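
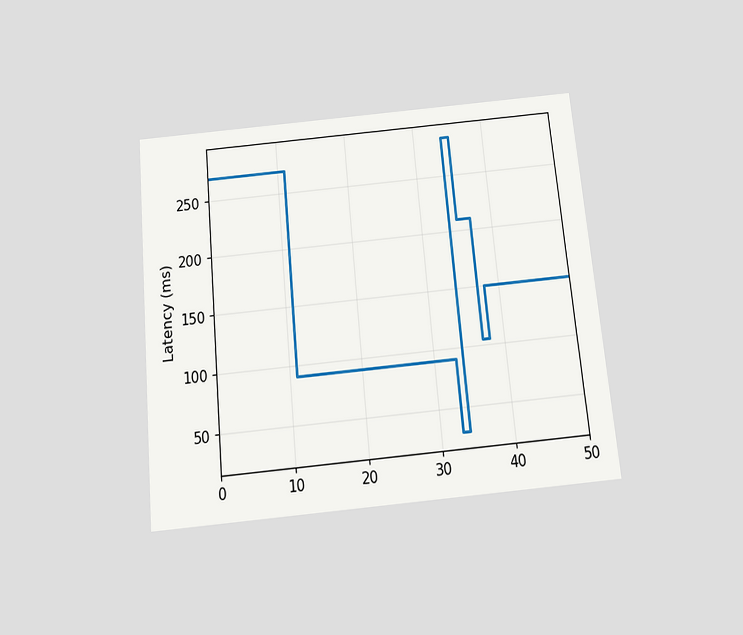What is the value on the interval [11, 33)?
90ms

The chart is tilted about 5° counter-clockwise and viewed slightly from below. On [11, 33) the step sits at 90ms.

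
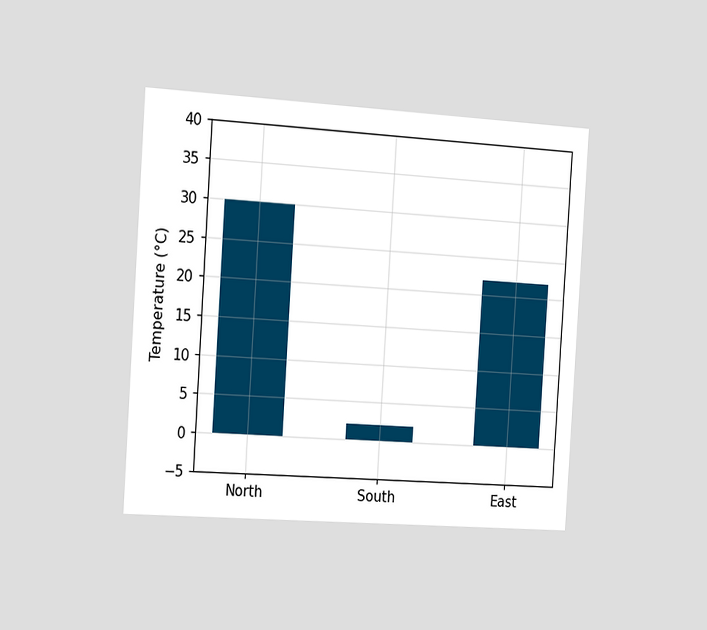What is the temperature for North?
30°C

The chart is tilted about 4° clockwise and viewed slightly from the left. Reading along the chart's y-axis, the North bar reaches 30°C.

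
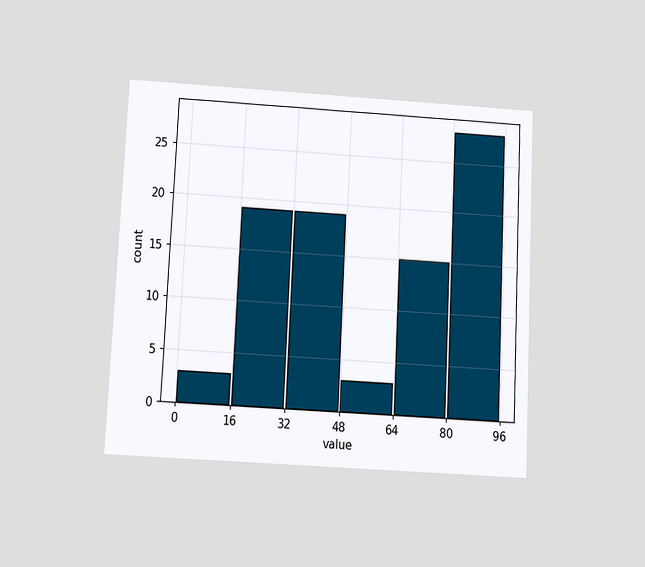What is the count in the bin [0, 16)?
3

The chart is tilted about 3° clockwise and viewed slightly from below. The [0, 16) bin has height 3.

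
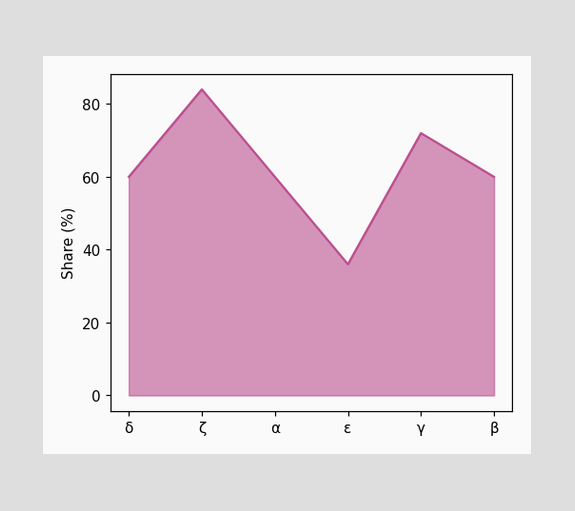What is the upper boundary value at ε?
At ε the upper boundary is at 36%.

36%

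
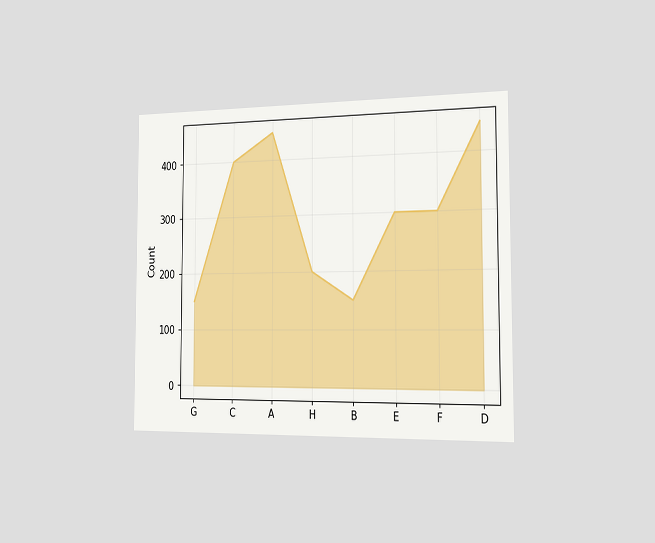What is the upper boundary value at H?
The chart is viewed slightly from the right. At H the upper boundary is at 200.

200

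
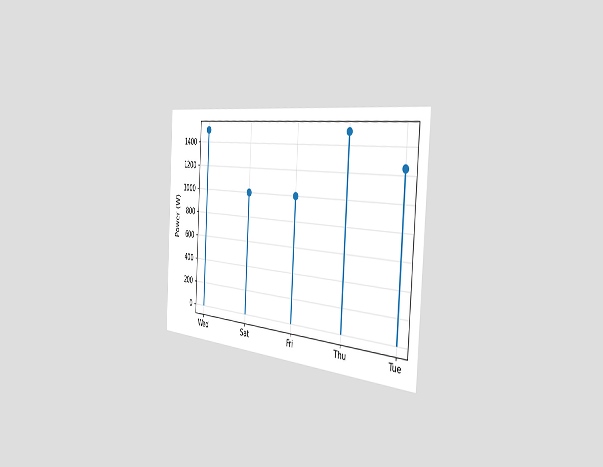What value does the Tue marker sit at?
The chart is tilted about 3° clockwise and viewed slightly from the right. The Tue marker sits at 1250W.

1250W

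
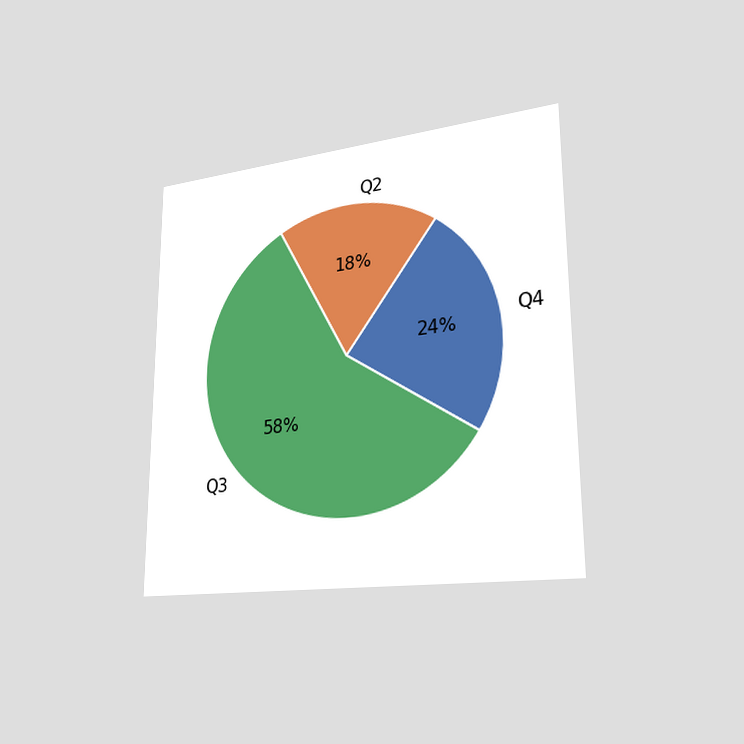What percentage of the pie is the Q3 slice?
58%

The chart is viewed slightly from the right. The Q3 slice takes up 58% of the pie.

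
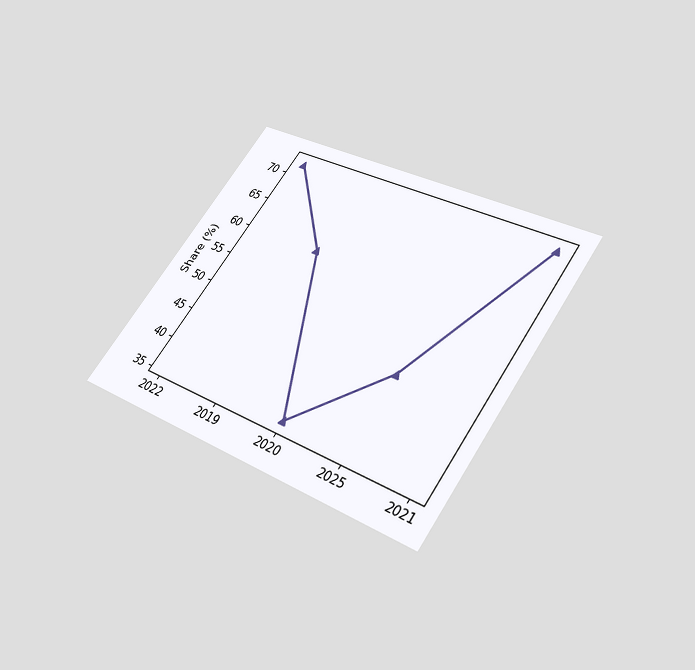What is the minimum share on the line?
36%

The chart is tilted about 35° clockwise and viewed slightly from below. The lowest point is at 2020, and reading across to the y-axis gives 36%.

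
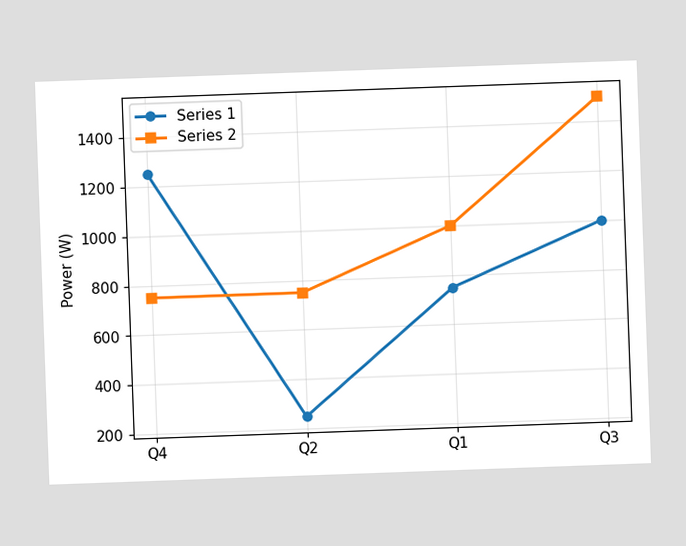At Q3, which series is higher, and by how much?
Series 2, by 500W

The chart is tilted about 2° counter-clockwise. At Q3, Series 2 sits above the other line by 500W.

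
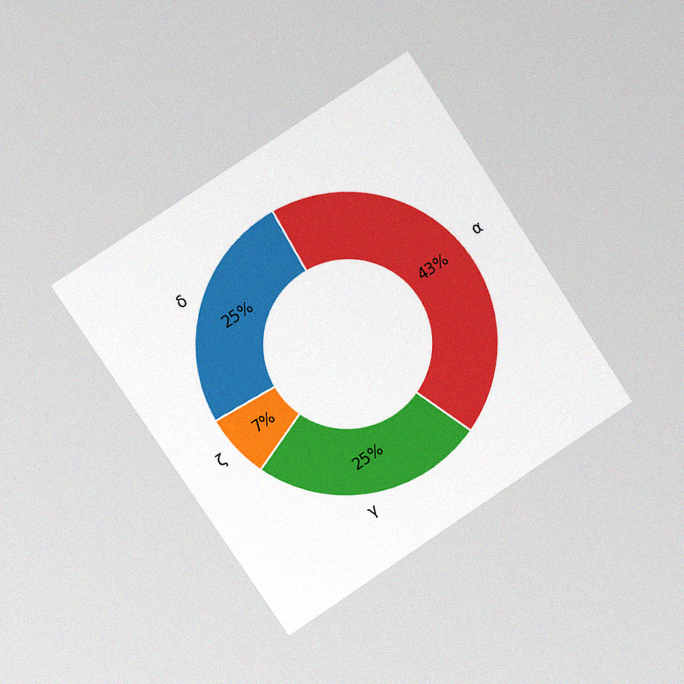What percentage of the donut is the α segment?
43%

The chart is tilted about 33° counter-clockwise and viewed slightly from the left, with some photo noise. The α segment takes up 43% of the ring.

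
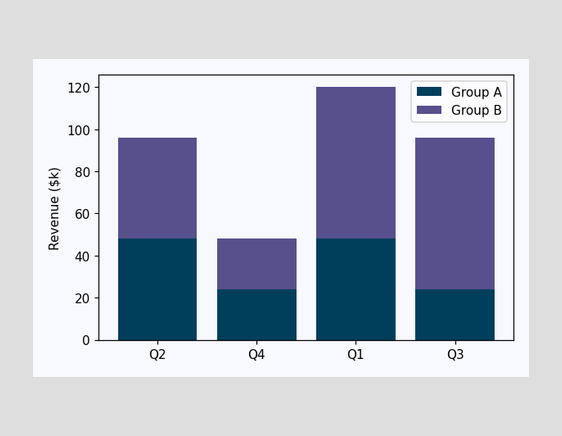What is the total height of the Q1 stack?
The Q1 stack's top reaches $120k on the y-axis.

$120k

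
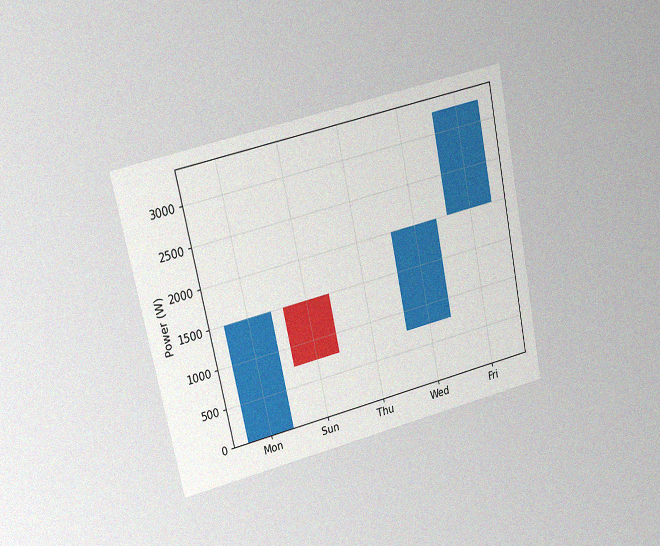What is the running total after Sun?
The chart is tilted about 12° counter-clockwise and viewed at a slight angle, with some photo noise. After Sun the running total reaches 750W.

750W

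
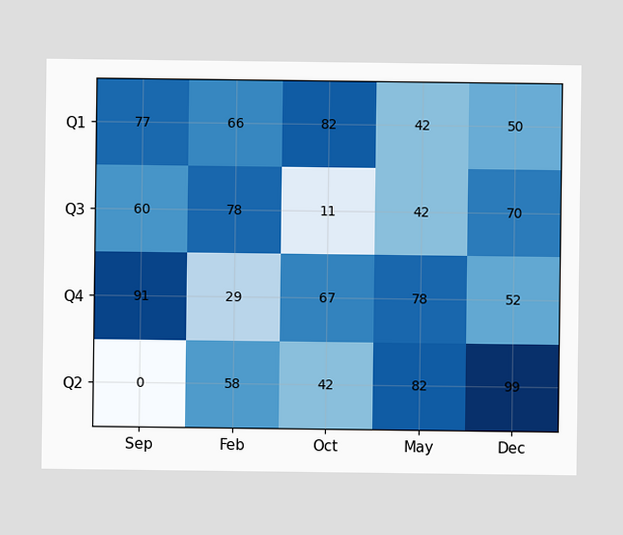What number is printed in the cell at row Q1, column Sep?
77

The (Q1, Sep) cell reads 77.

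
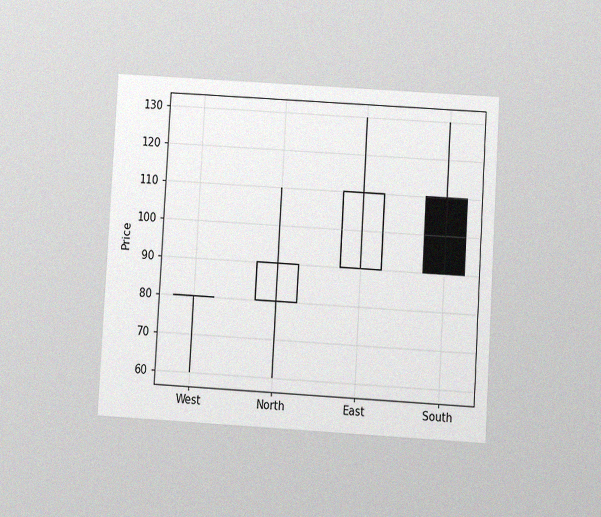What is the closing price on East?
110

The chart is tilted about 3° clockwise and viewed at a slight angle, with some photo noise. The East candle closes at 110.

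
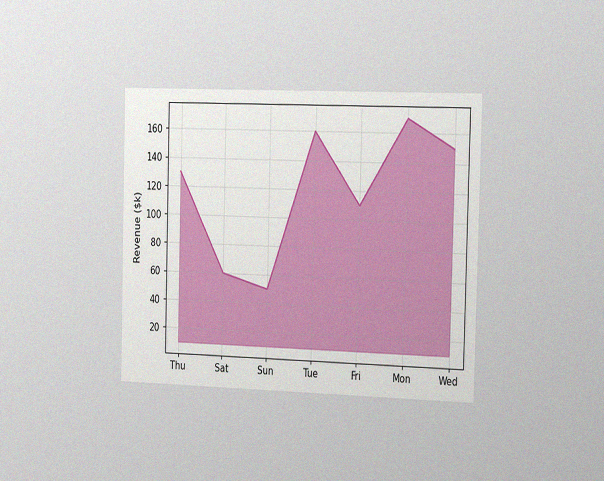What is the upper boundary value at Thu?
The chart is viewed slightly from the right, with some photo noise. At Thu the upper boundary is at $130k.

$130k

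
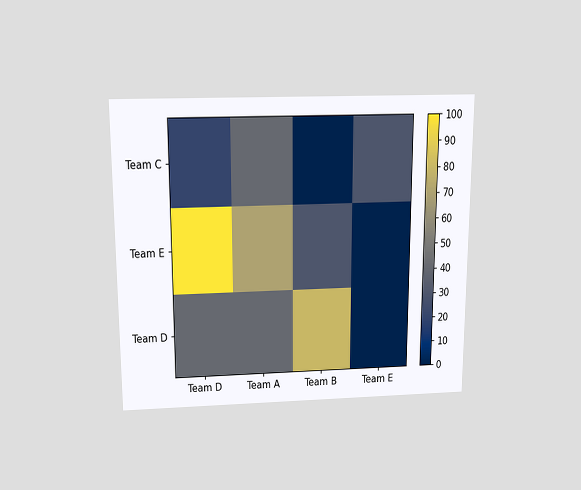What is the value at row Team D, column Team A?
The chart is viewed slightly from above. Matching cell (Team D, Team A) against the colorbar gives 40.

40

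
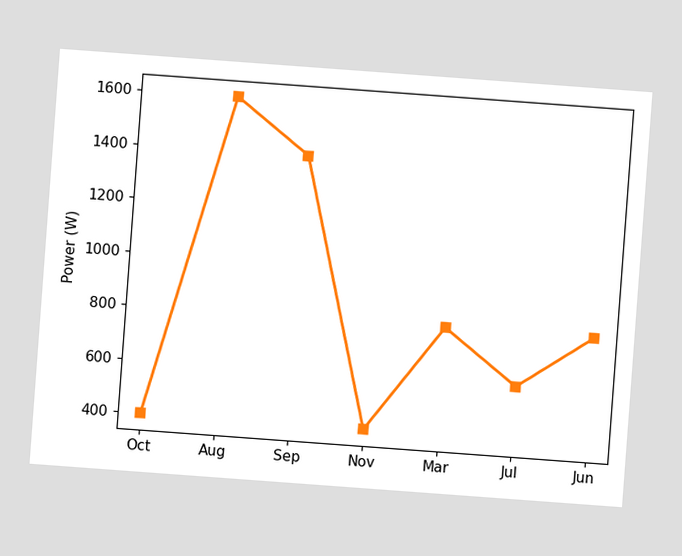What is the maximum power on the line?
1600W

The chart is tilted about 4° clockwise. The highest point is at Aug, and reading across to the y-axis gives 1600W.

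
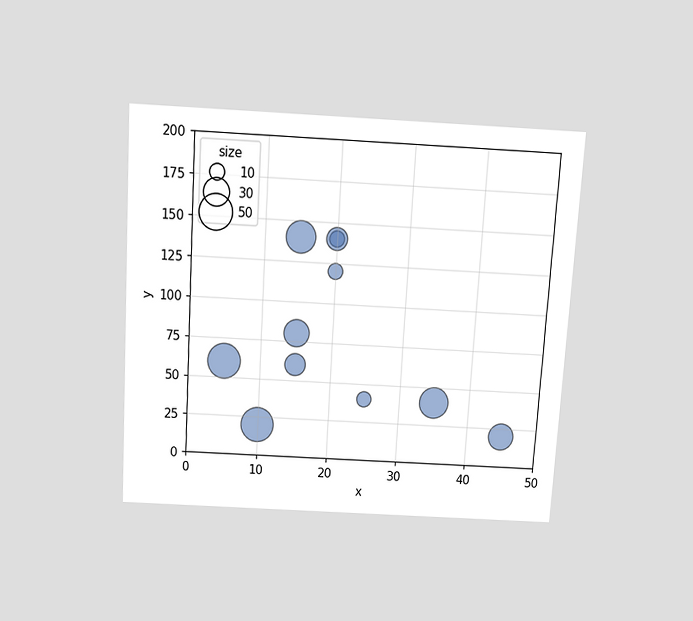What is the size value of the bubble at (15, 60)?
20

The chart is tilted about 3° clockwise and viewed slightly from above. Matching the bubble at (15, 60) against the size legend gives 20.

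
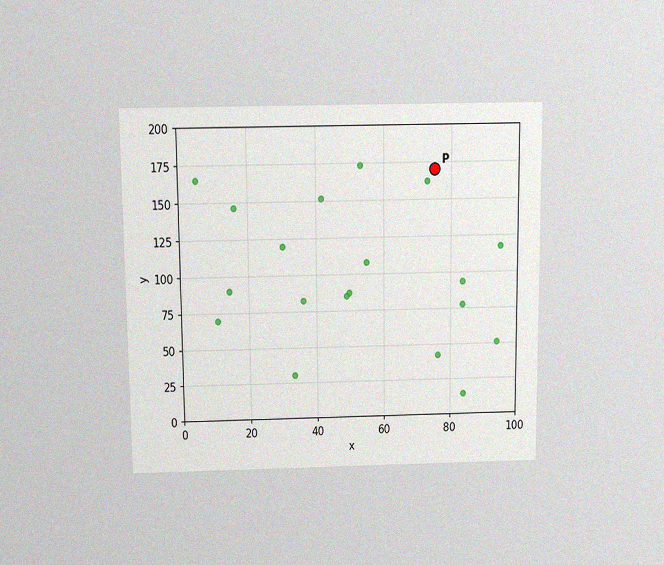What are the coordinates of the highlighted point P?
(75, 170)

The chart is viewed slightly from above, with some photo noise. Following the gridlines from P to each axis, P sits at (75, 170).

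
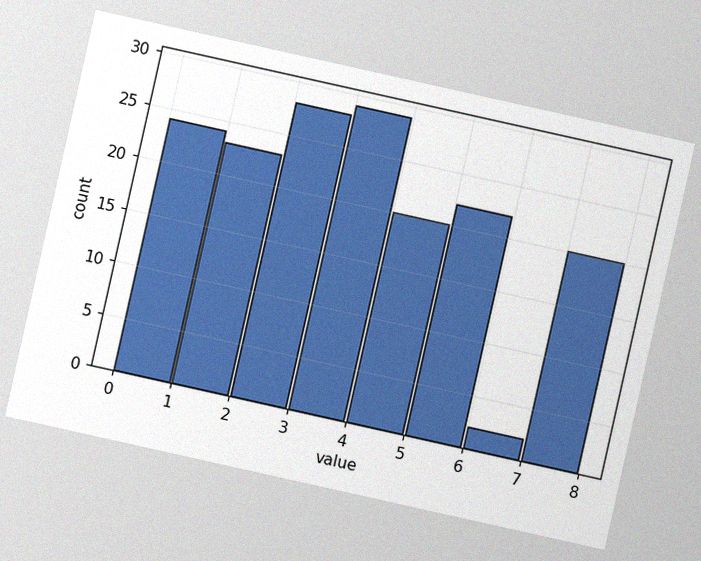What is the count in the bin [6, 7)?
The chart is tilted about 13° clockwise, with some photo noise. The [6, 7) bin has height 2.

2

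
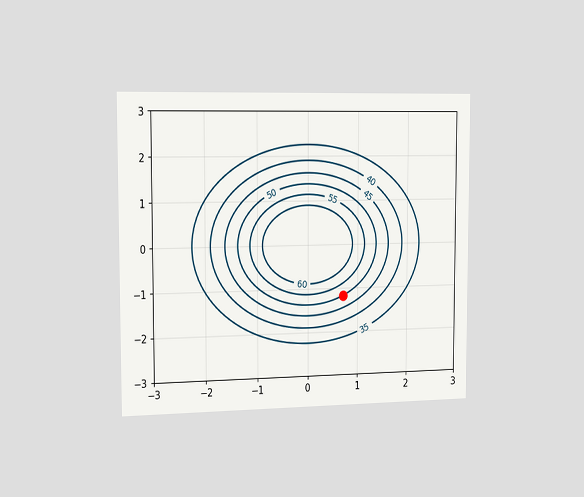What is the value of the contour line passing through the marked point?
50

The chart is viewed slightly from the left. The marked point sits on the contour labelled 50.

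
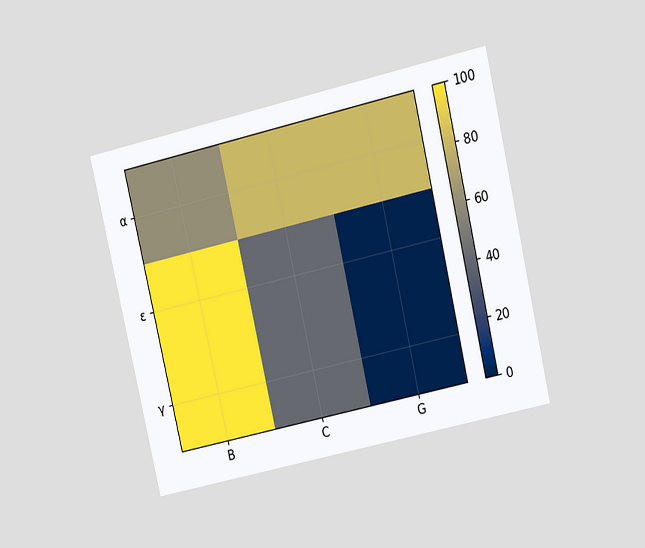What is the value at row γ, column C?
40

The chart is tilted about 13° counter-clockwise and viewed at a slight angle. Matching cell (γ, C) against the colorbar gives 40.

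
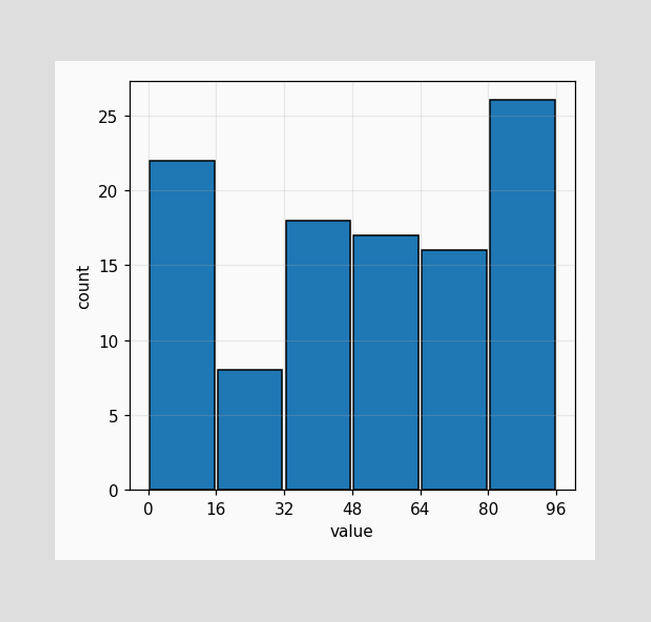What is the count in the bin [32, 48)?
The [32, 48) bin has height 18.

18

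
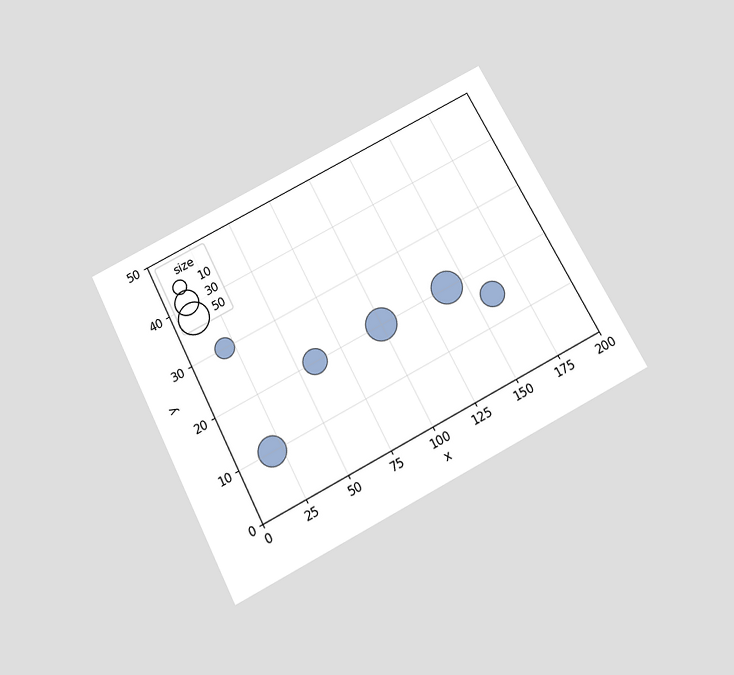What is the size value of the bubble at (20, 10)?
The chart is tilted about 27° counter-clockwise and viewed slightly from below. Matching the bubble at (20, 10) against the size legend gives 40.

40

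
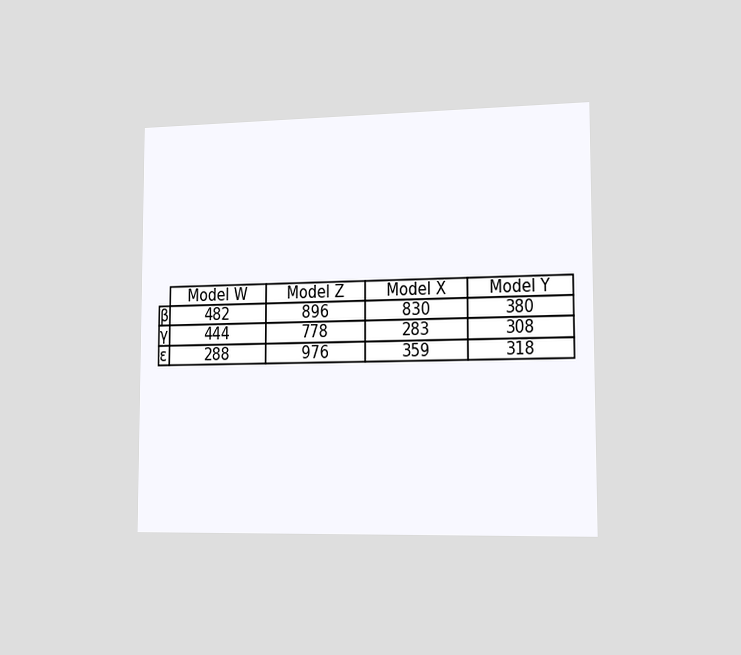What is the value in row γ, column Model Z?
The chart is viewed slightly from the right. The (γ, Model Z) cell reads 778.

778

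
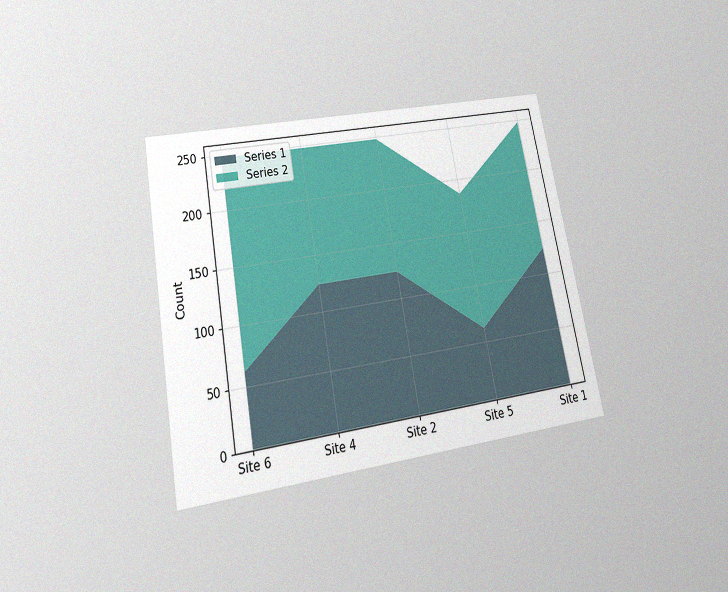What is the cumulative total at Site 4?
248

The chart is tilted about 10° counter-clockwise and viewed slightly from below, with some photo noise. The stacked total at Site 4 reaches 248.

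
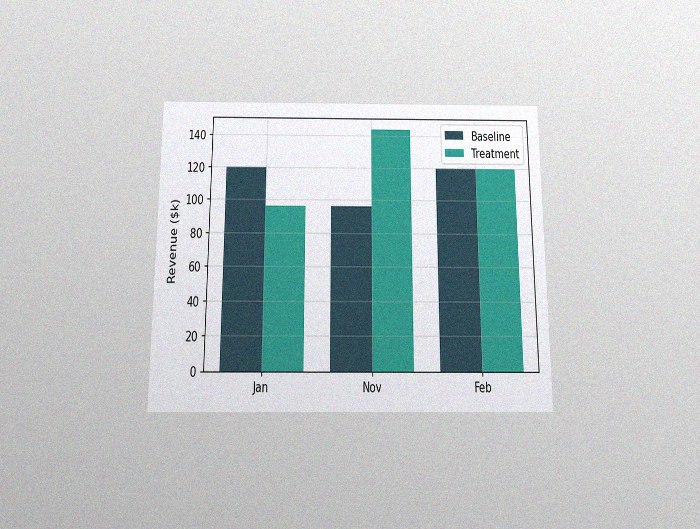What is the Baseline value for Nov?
The chart is viewed slightly from below, with some photo noise. The Baseline bar at Nov reaches $96k on the y-axis.

$96k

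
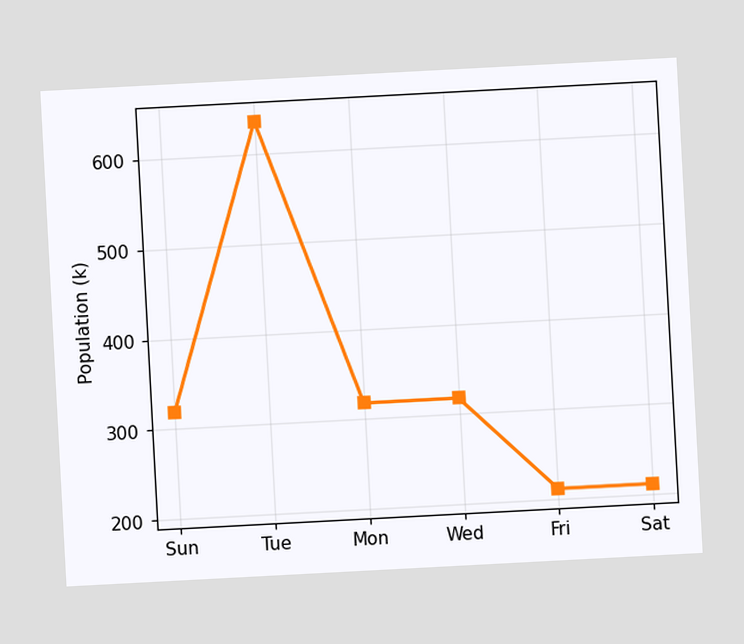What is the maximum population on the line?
636k

The chart is tilted about 3° counter-clockwise. The highest point is at Tue, and reading across to the y-axis gives 636k.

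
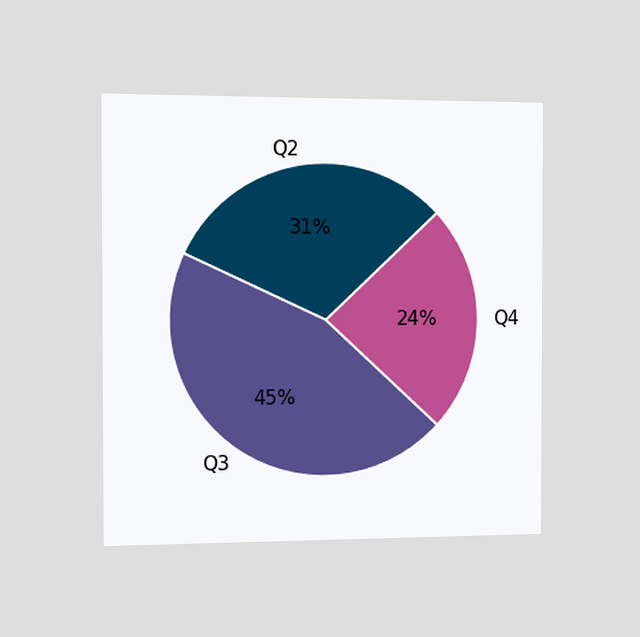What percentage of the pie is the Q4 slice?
24%

The chart is viewed slightly from the left. The Q4 slice takes up 24% of the pie.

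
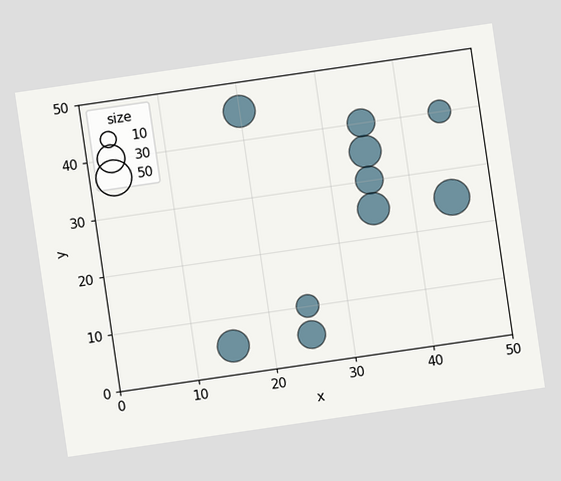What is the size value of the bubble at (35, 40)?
30

The chart is tilted about 8° counter-clockwise. Matching the bubble at (35, 40) against the size legend gives 30.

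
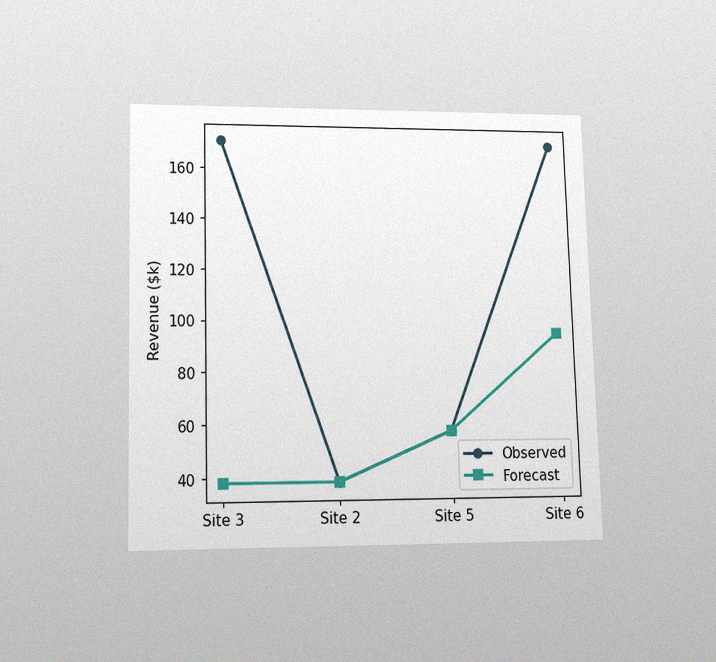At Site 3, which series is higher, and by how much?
Observed, by $133k

The chart is viewed at a slight angle, with some photo noise. At Site 3, Observed sits above the other line by $133k.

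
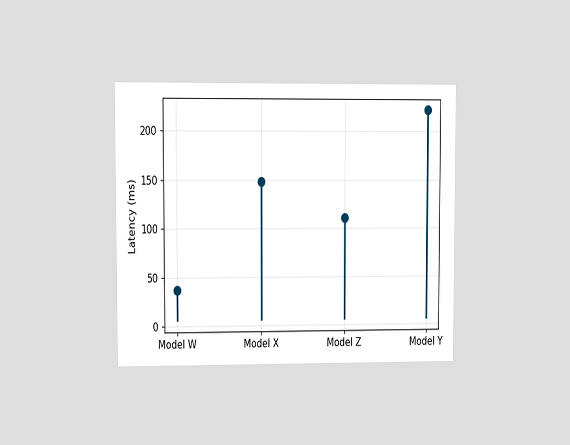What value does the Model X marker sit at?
The chart is viewed at a slight angle. The Model X marker sits at 148ms.

148ms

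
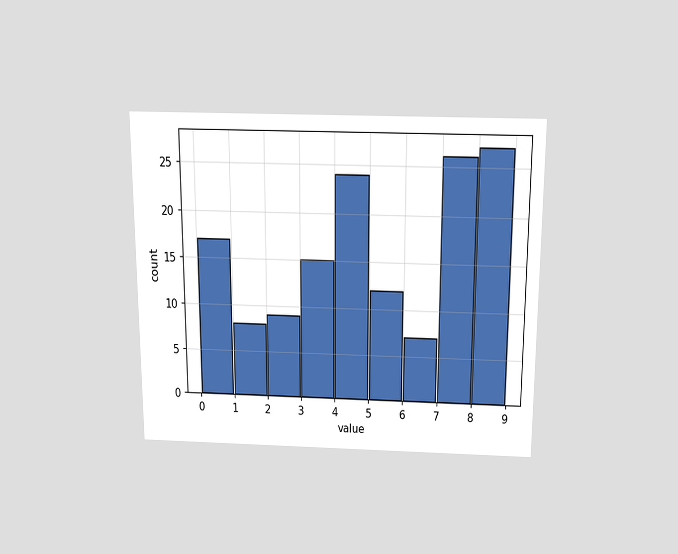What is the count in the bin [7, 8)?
26

The chart is viewed slightly from above. The [7, 8) bin has height 26.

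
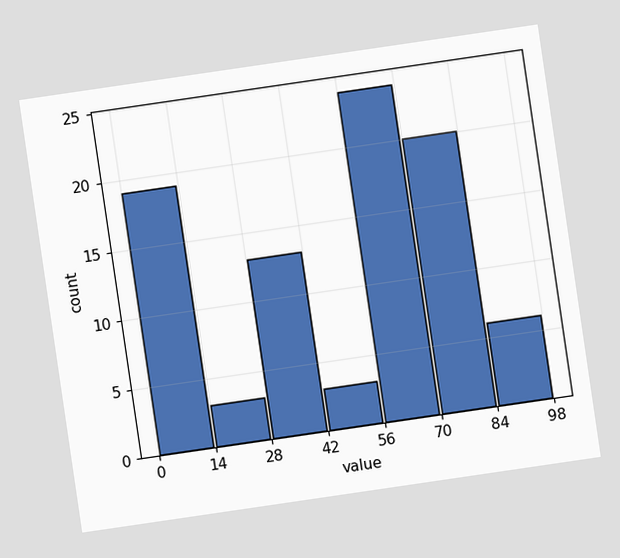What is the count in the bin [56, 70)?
The chart is tilted about 8° counter-clockwise. The [56, 70) bin has height 24.

24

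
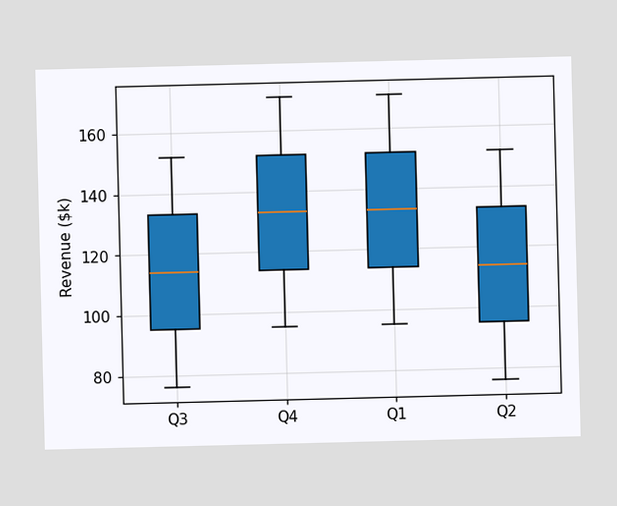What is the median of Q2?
The median line in the Q2 box sits at $114k.

$114k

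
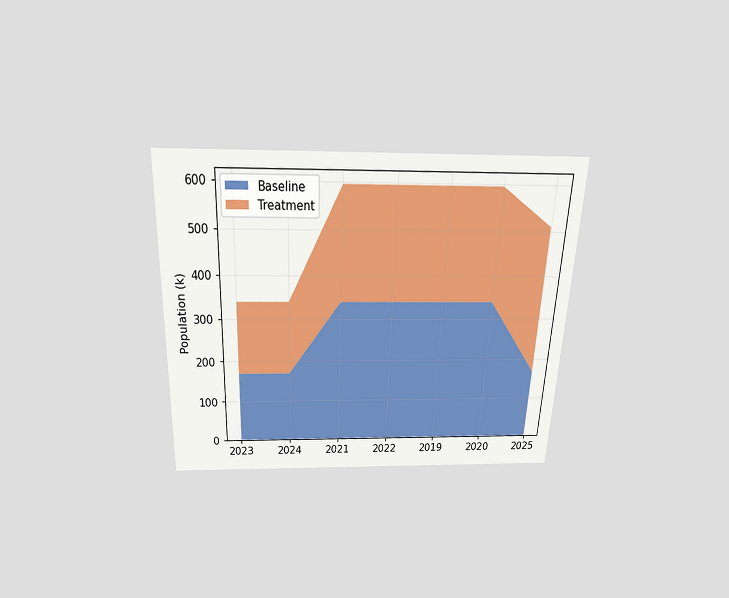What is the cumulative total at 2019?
The chart is tilted about 2° clockwise and viewed slightly from above. The stacked total at 2019 reaches 595k.

595k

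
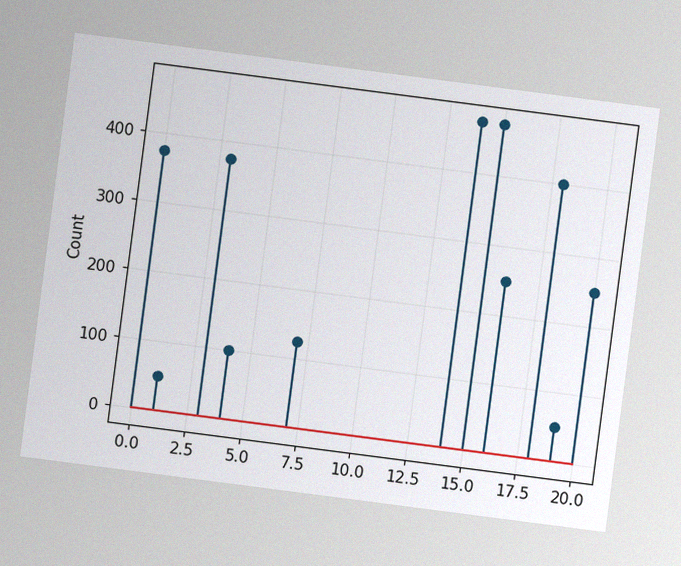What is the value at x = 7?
The chart is tilted about 7° clockwise, with some photo noise. The stem at x=7 reaches 125.

125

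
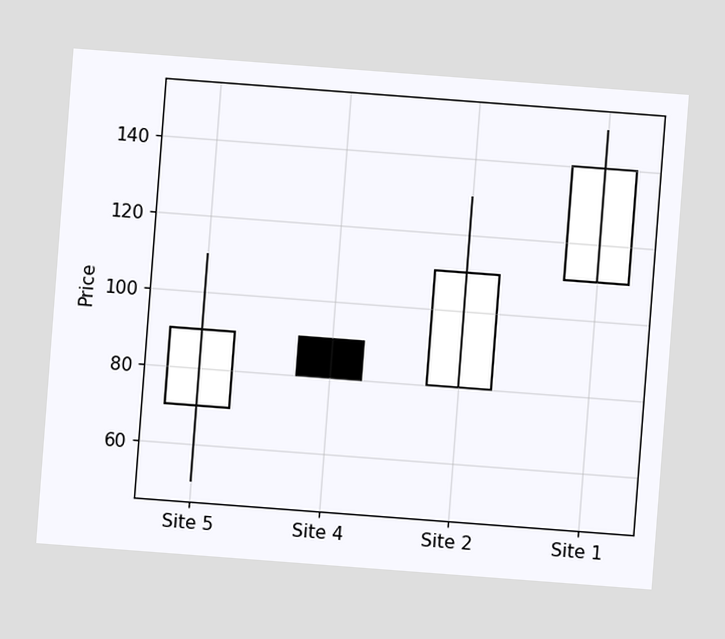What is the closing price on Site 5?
90

The chart is tilted about 4° clockwise. The Site 5 candle closes at 90.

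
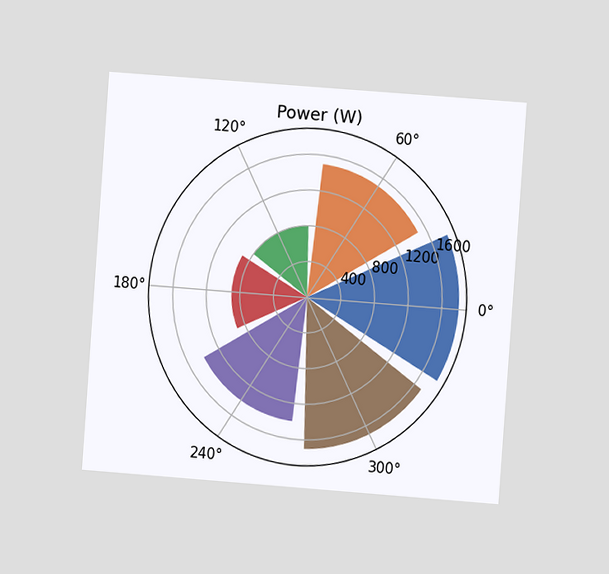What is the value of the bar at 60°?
The chart is tilted about 4° clockwise and viewed at a slight angle. The bar at 60° reaches 1500W on the radial axis.

1500W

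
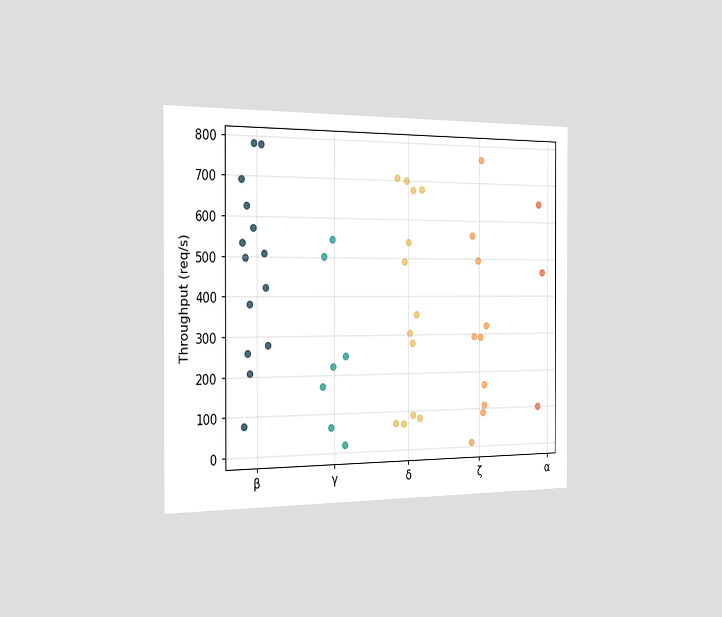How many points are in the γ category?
The chart is viewed slightly from the left. Counting the markers in the γ column gives 7.

7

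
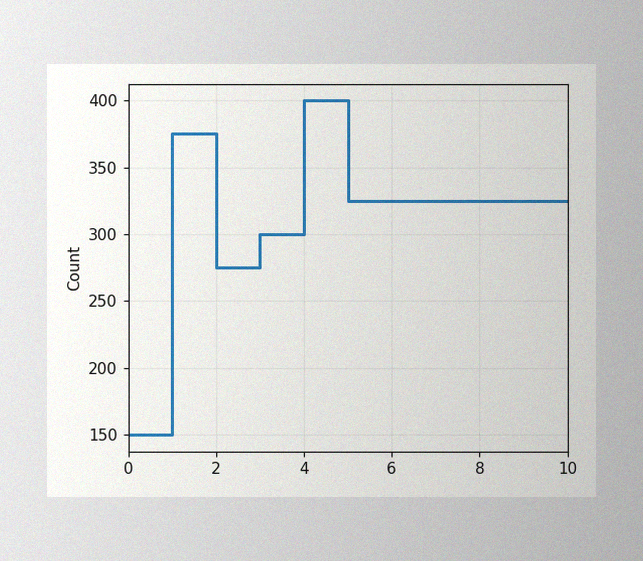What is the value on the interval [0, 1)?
The image has some photo noise and uneven lighting. On [0, 1) the step sits at 150.

150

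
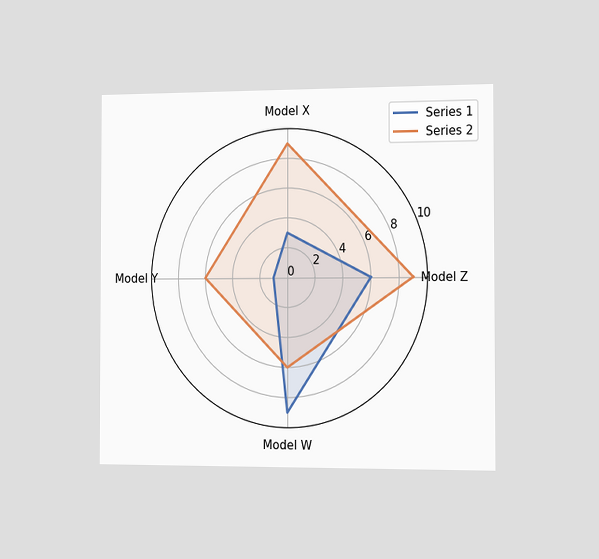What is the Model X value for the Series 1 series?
The chart is viewed slightly from the right. On the Model X axis, Series 1 reaches 3.

3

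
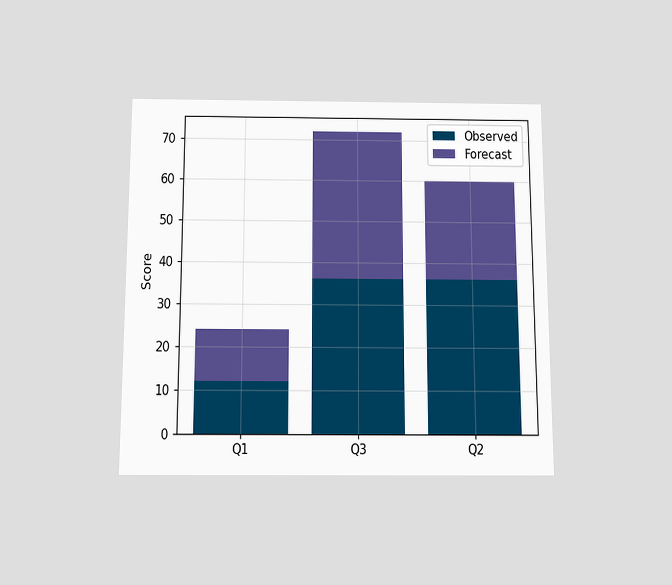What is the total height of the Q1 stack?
The chart is viewed slightly from below. The Q1 stack's top reaches 24 on the y-axis.

24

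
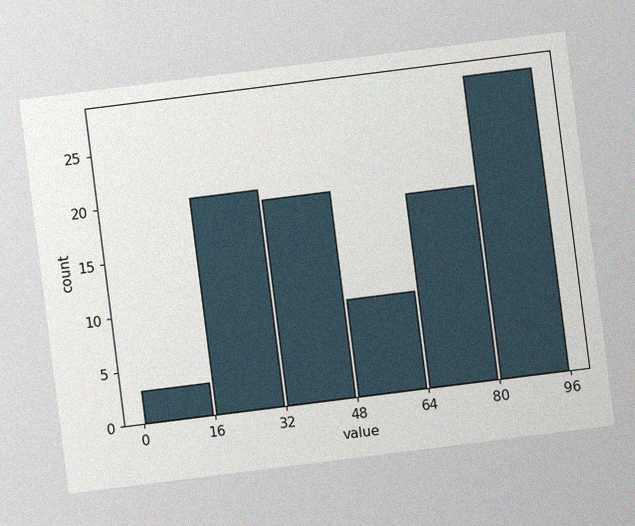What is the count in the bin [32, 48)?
The chart is tilted about 7° counter-clockwise, with some photo noise. The [32, 48) bin has height 19.

19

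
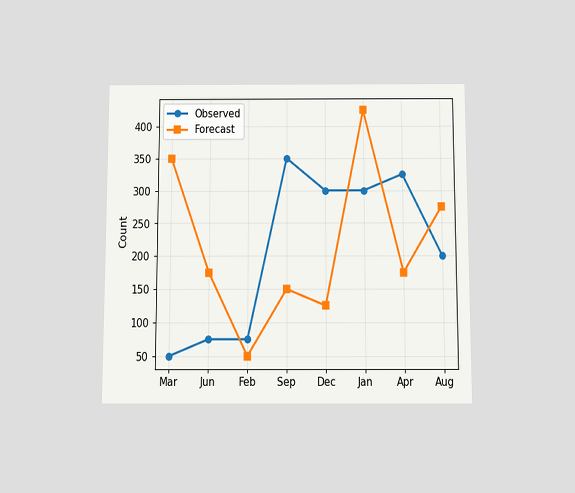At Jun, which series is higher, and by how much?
The chart is viewed slightly from below. At Jun, Forecast sits above the other line by 100.

Forecast, by 100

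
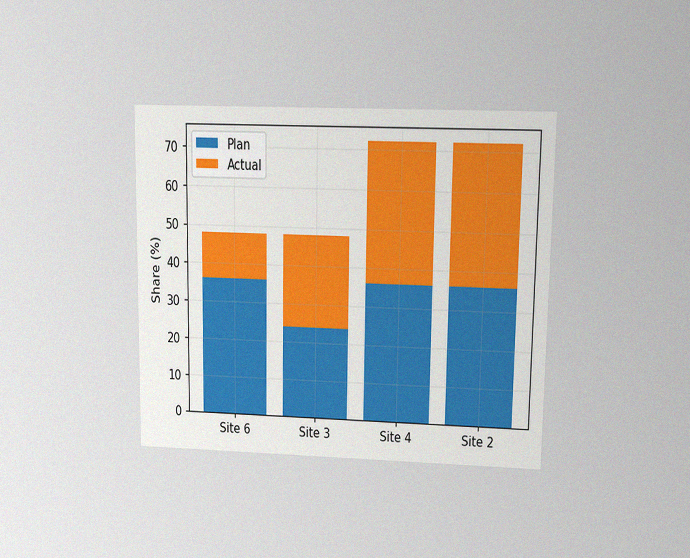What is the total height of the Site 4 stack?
The chart is viewed at a slight angle, with some photo noise. The Site 4 stack's top reaches 72% on the y-axis.

72%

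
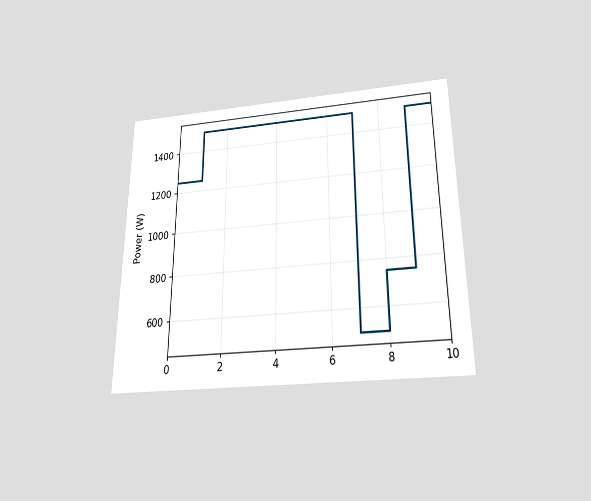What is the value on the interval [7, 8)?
500W

The chart is viewed slightly from below. On [7, 8) the step sits at 500W.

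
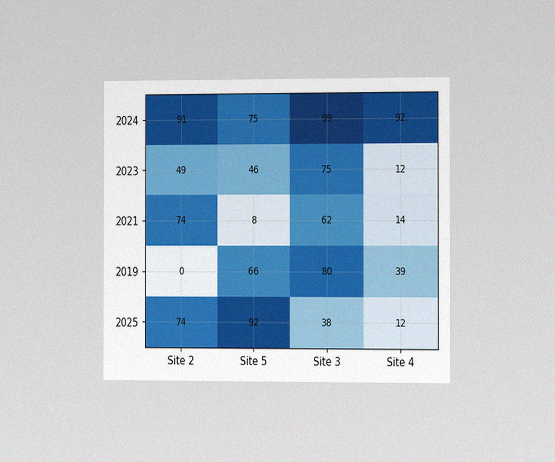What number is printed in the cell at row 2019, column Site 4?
The chart is viewed slightly from the right, with some photo noise. The (2019, Site 4) cell reads 39.

39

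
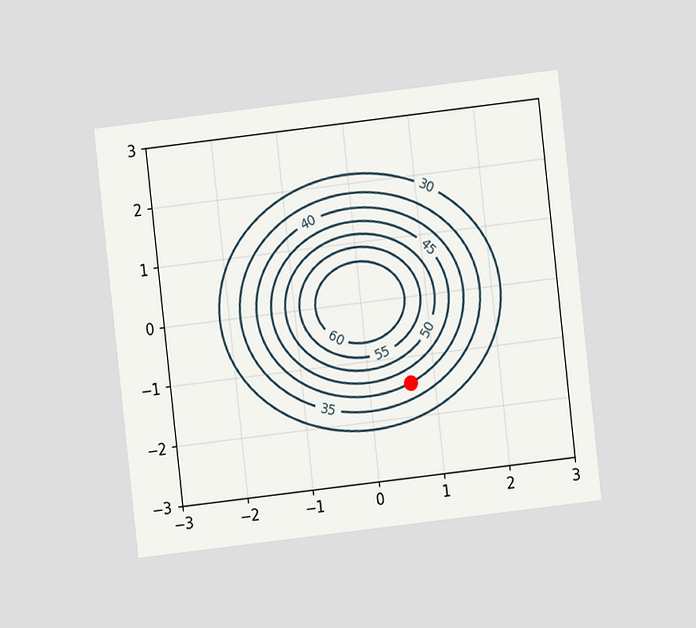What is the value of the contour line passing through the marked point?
40

The chart is tilted about 7° counter-clockwise and viewed at a slight angle. The marked point sits on the contour labelled 40.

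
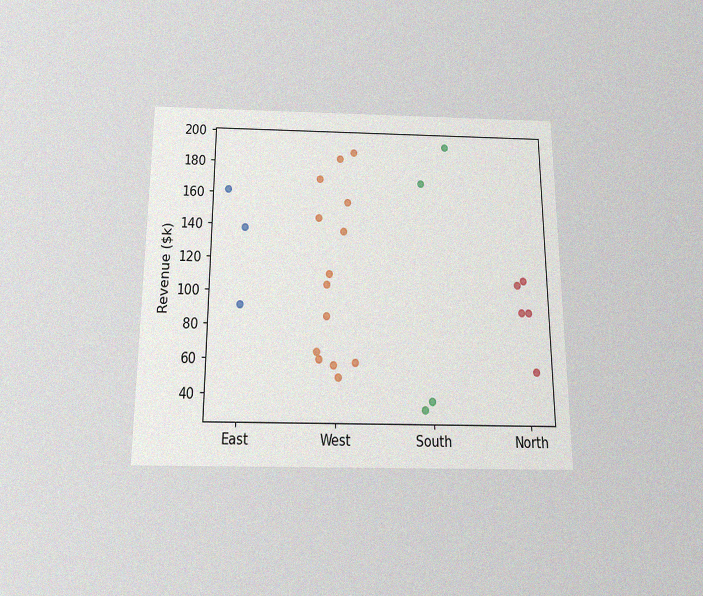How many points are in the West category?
14

The chart is viewed slightly from below, with some photo noise. Counting the markers in the West column gives 14.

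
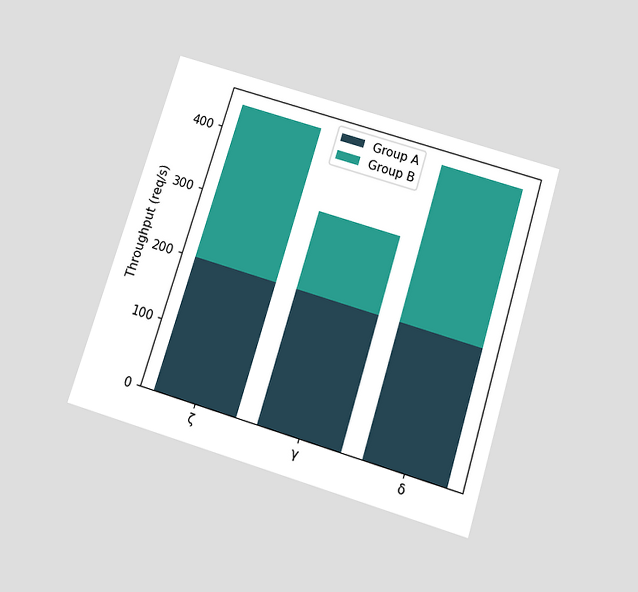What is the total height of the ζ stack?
440req/s

The chart is tilted about 17° clockwise and viewed slightly from below. The ζ stack's top reaches 440req/s on the y-axis.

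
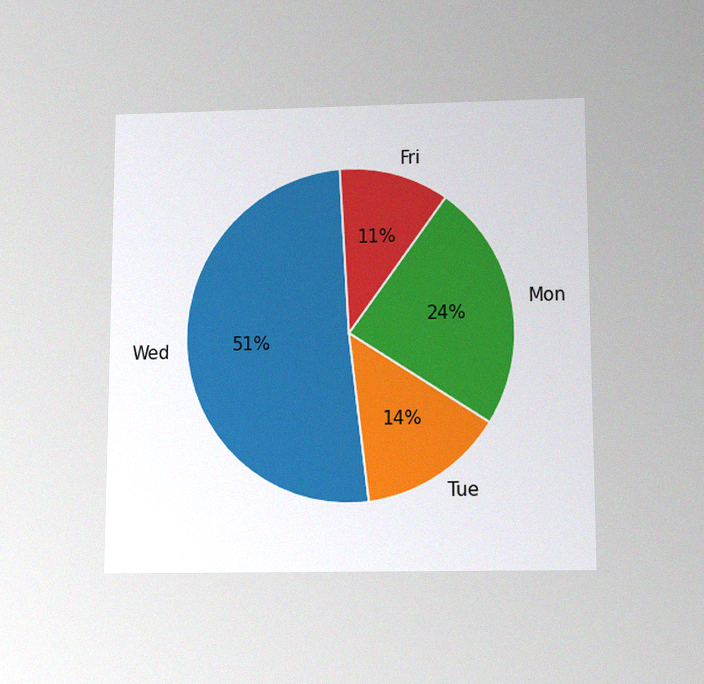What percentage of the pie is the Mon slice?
24%

The chart is viewed slightly from below, with some photo noise. The Mon slice takes up 24% of the pie.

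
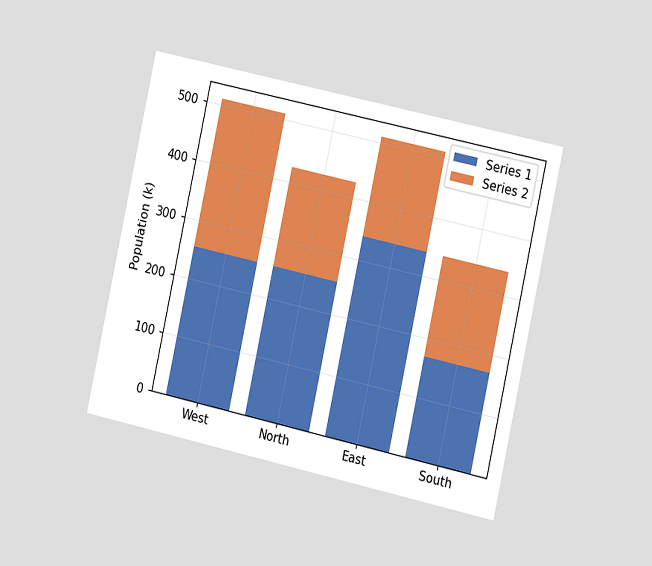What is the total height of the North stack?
425k

The chart is tilted about 12° clockwise and viewed slightly from the right. The North stack's top reaches 425k on the y-axis.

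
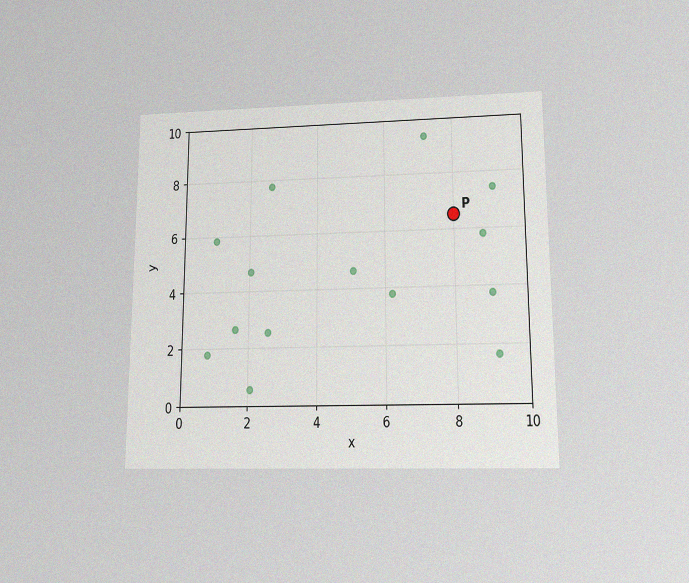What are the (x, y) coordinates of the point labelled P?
(8, 6.5)

The chart is viewed slightly from below, with some photo noise. Following the gridlines from P to each axis, P sits at (8, 6.5).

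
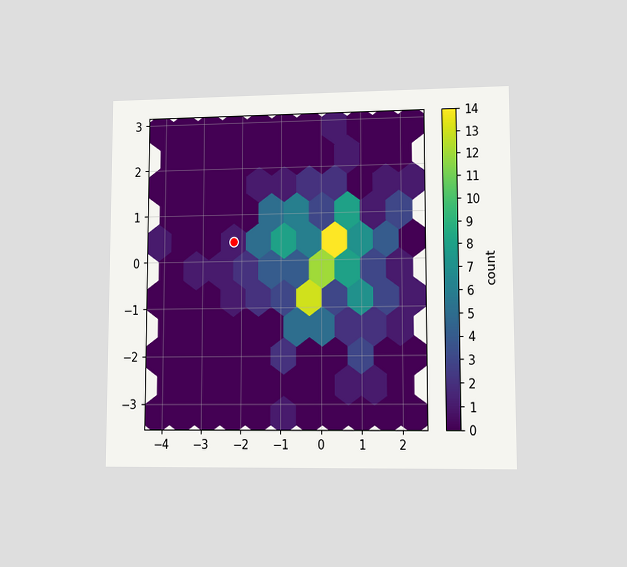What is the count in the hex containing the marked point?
1

The chart is viewed at a slight angle. The marked hex reads 1 on the colorbar.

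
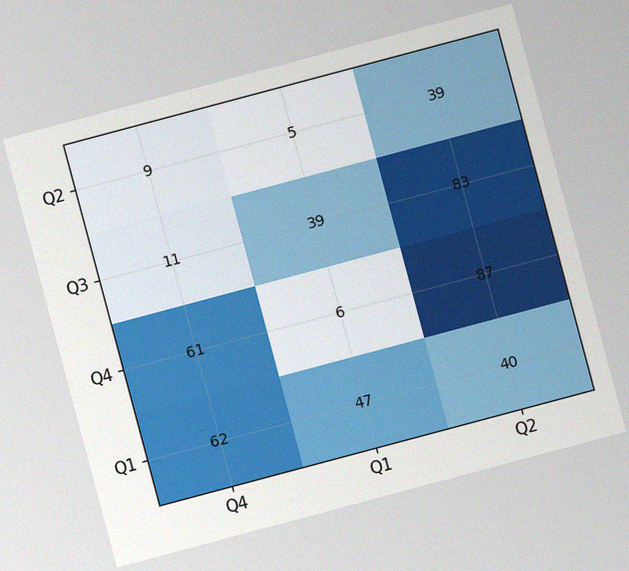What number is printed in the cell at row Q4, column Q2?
87

The chart is tilted about 15° counter-clockwise, with some photo noise. The (Q4, Q2) cell reads 87.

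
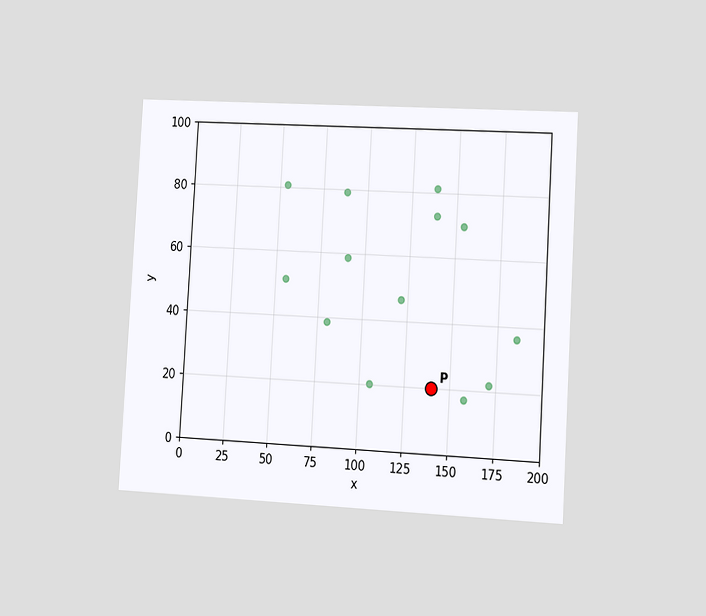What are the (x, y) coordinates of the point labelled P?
(140, 20)

The chart is tilted about 3° clockwise and viewed slightly from the right. Following the gridlines from P to each axis, P sits at (140, 20).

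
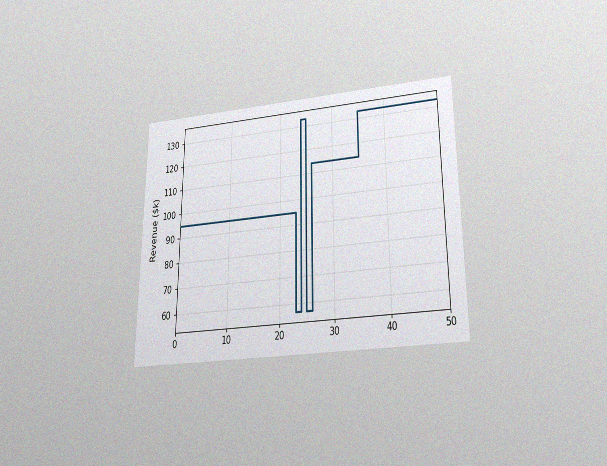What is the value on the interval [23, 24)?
The chart is viewed slightly from below, with some photo noise. On [23, 24) the step sits at $57k.

$57k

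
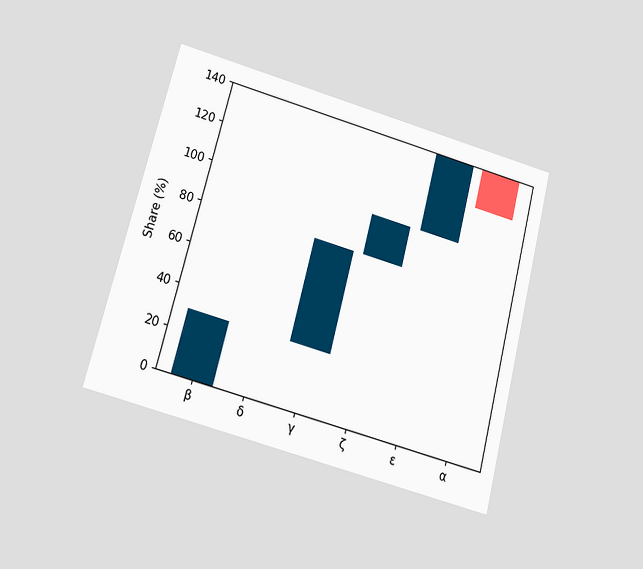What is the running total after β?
The chart is tilted about 14° clockwise and viewed slightly from below. After β the running total reaches 30%.

30%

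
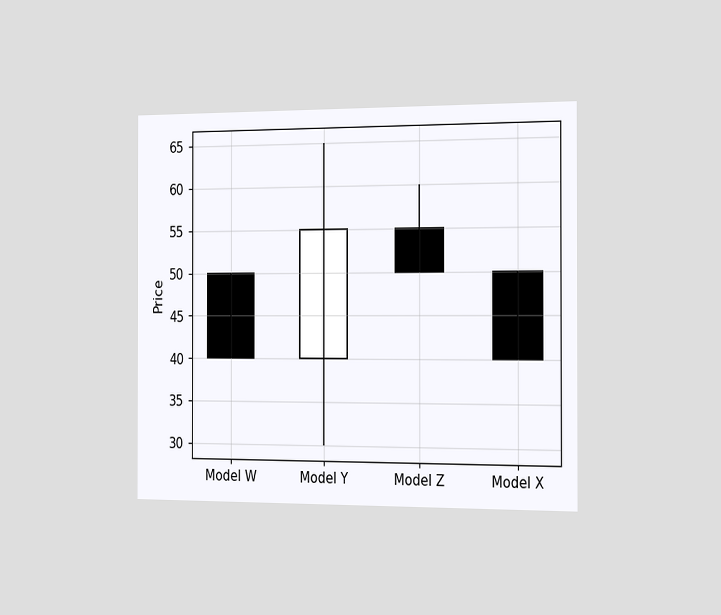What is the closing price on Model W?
40

The chart is viewed slightly from the right. The Model W candle closes at 40.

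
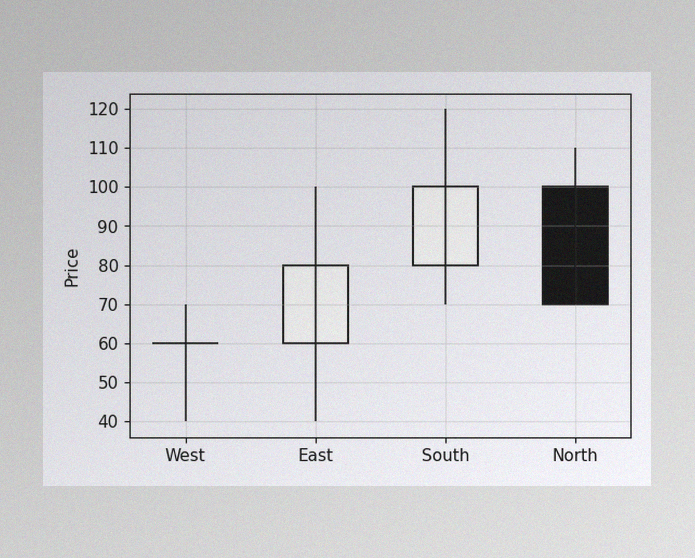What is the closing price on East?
80

The image has some photo noise and uneven lighting. The East candle closes at 80.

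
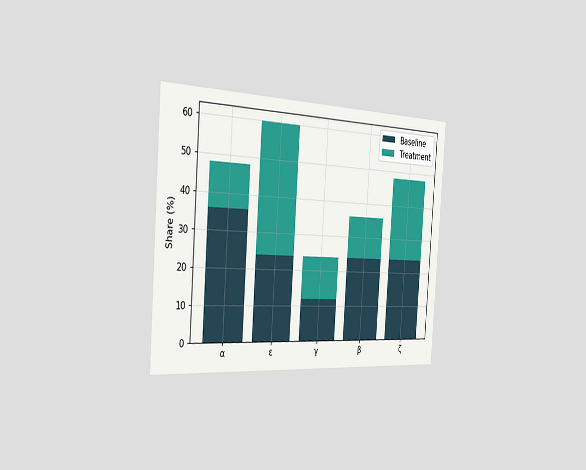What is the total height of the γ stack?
24%

The chart is tilted about 4° clockwise and viewed slightly from the left. The γ stack's top reaches 24% on the y-axis.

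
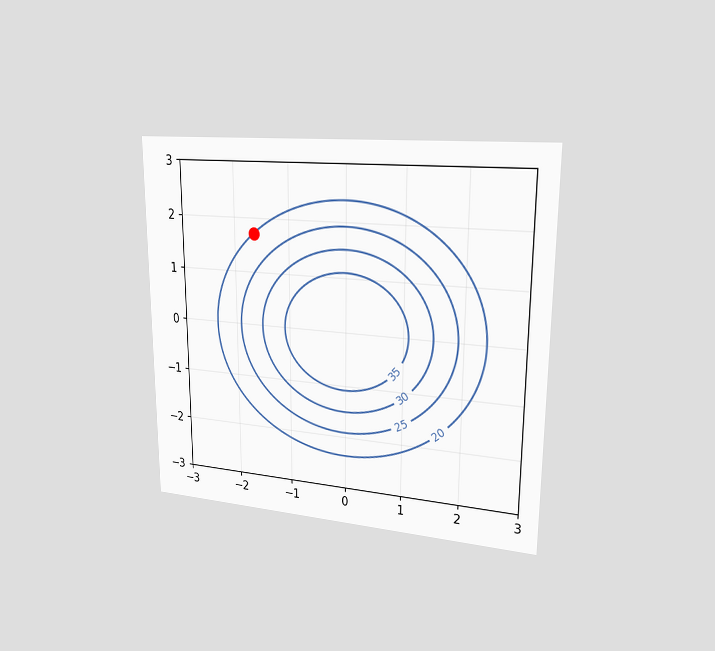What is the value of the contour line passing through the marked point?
The chart is viewed slightly from the right. The marked point sits on the contour labelled 20.

20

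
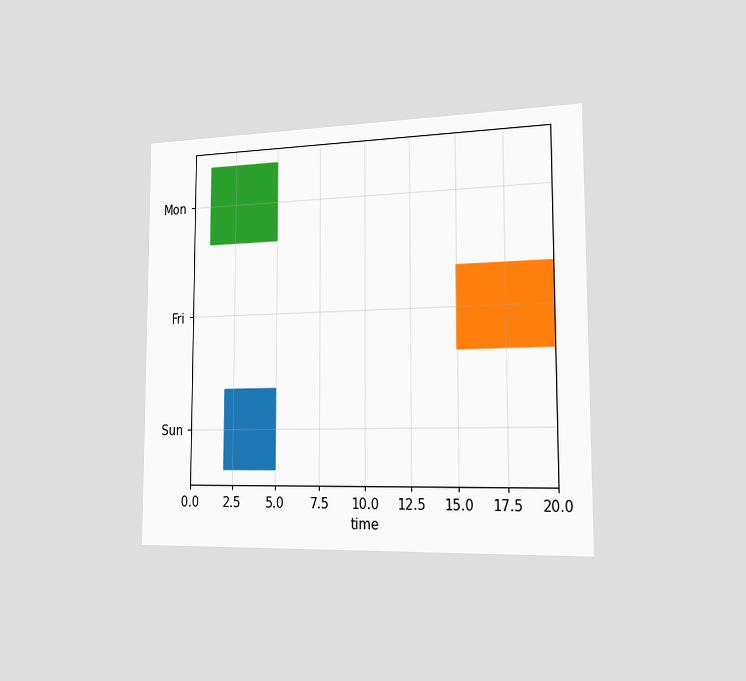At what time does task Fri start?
15

The chart is viewed slightly from the right. The Fri bar begins at t=15.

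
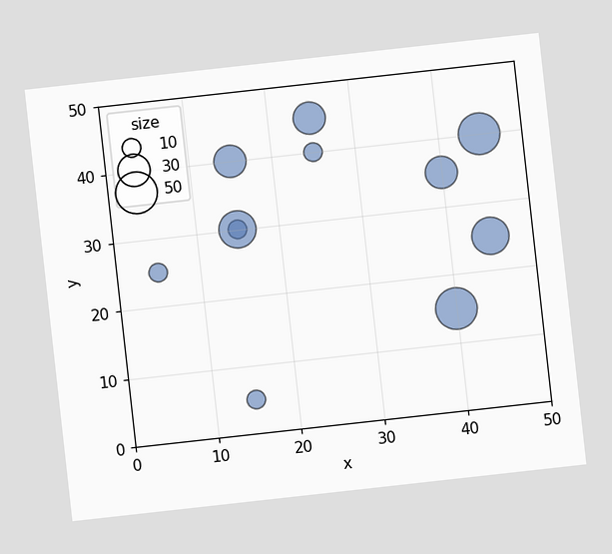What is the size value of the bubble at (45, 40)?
50

The chart is tilted about 6° counter-clockwise. Matching the bubble at (45, 40) against the size legend gives 50.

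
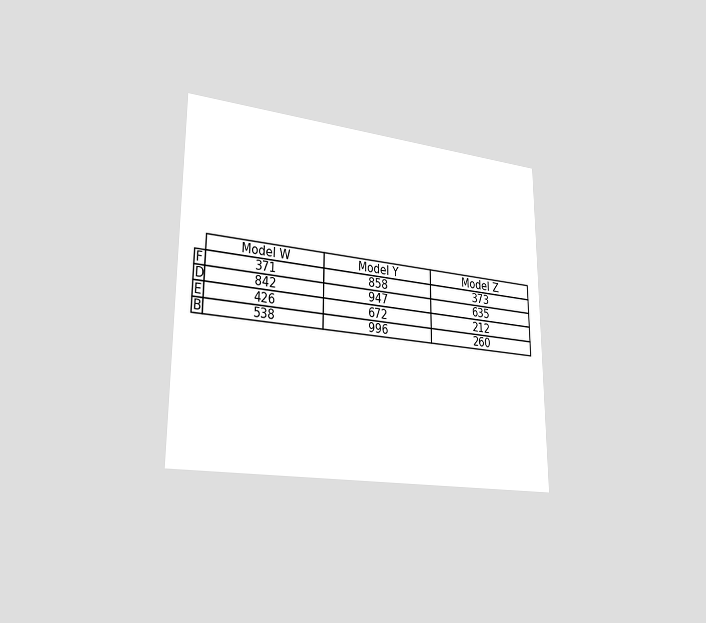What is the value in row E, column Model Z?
The chart is viewed slightly from the left. The (E, Model Z) cell reads 212.

212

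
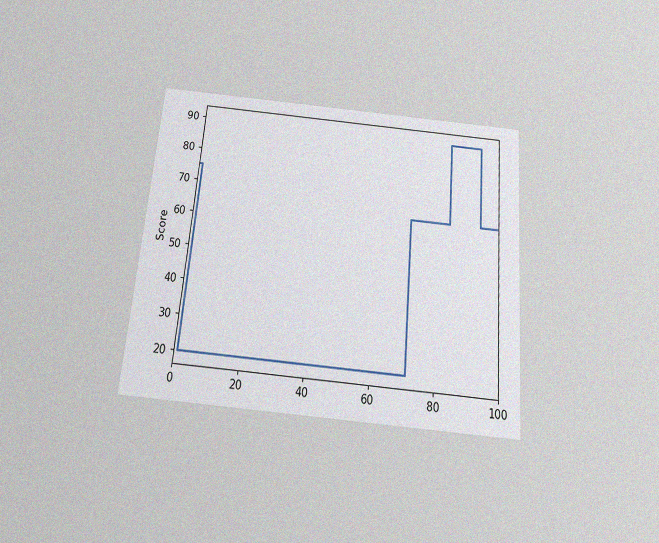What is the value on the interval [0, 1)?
75

The chart is tilted about 5° clockwise and viewed slightly from below, with some photo noise. On [0, 1) the step sits at 75.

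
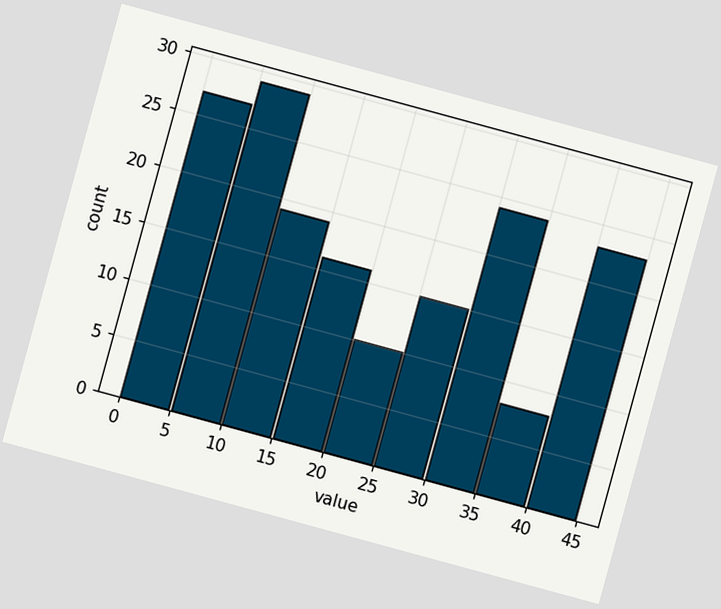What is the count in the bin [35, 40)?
The chart is tilted about 15° clockwise. The [35, 40) bin has height 8.

8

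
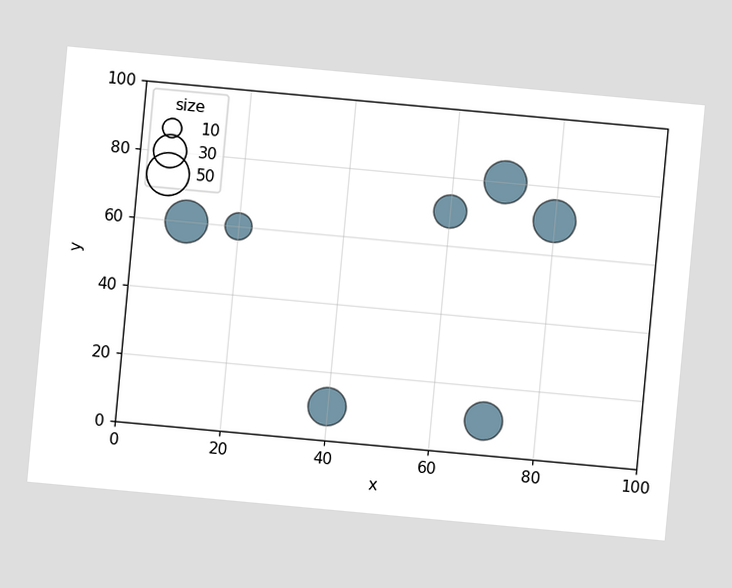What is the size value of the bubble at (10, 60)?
The chart is tilted about 5° clockwise. Matching the bubble at (10, 60) against the size legend gives 50.

50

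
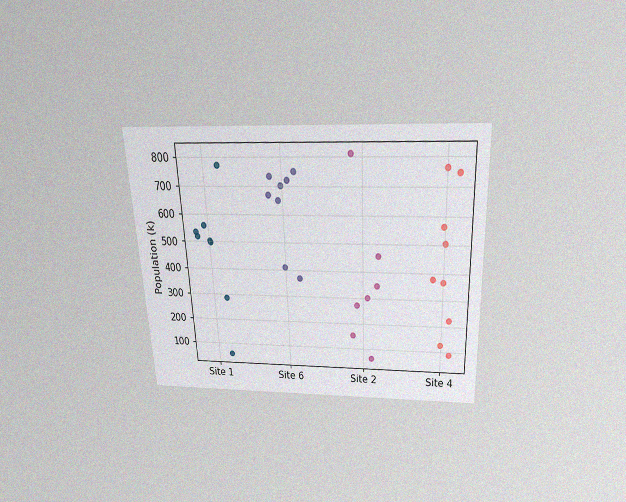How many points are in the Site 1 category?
The chart is tilted about 3° counter-clockwise and viewed slightly from above, with some photo noise. Counting the markers in the Site 1 column gives 8.

8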